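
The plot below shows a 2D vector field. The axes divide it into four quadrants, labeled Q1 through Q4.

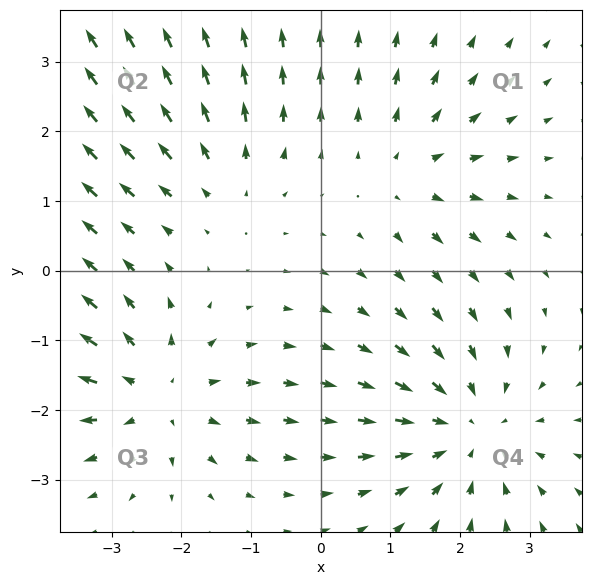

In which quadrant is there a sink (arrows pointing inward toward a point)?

Q4

The sink sits at approximately (2.1, -2.3), which lies in quadrant Q4. The divergence there is about -3, negative as expected for a sink.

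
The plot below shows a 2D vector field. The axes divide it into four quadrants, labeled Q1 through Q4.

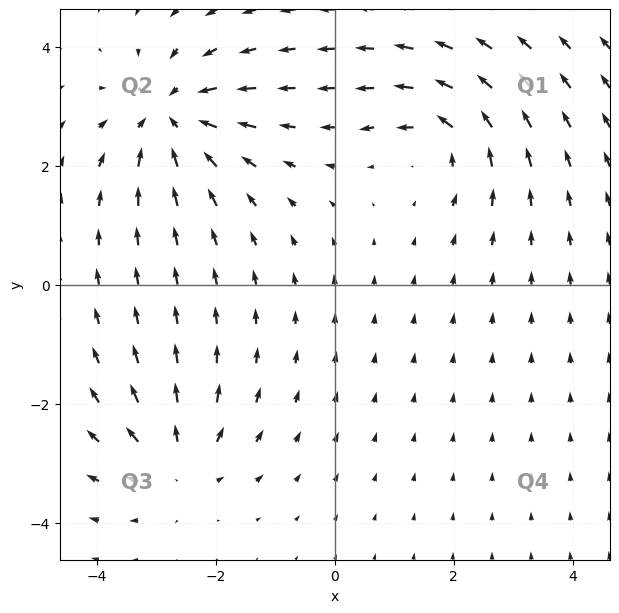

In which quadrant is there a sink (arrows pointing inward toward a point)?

Q2

The sink sits at approximately (-2.7, 2.8), which lies in quadrant Q2. The divergence there is about -5, negative as expected for a sink.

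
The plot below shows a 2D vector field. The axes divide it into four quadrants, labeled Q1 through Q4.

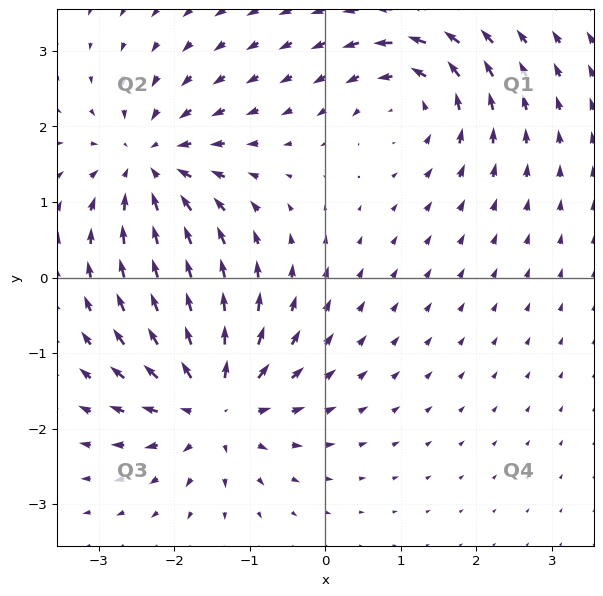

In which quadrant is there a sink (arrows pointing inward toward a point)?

The sink sits at approximately (-2.3, 1.5), which lies in quadrant Q2. The divergence there is about -5, negative as expected for a sink.

Q2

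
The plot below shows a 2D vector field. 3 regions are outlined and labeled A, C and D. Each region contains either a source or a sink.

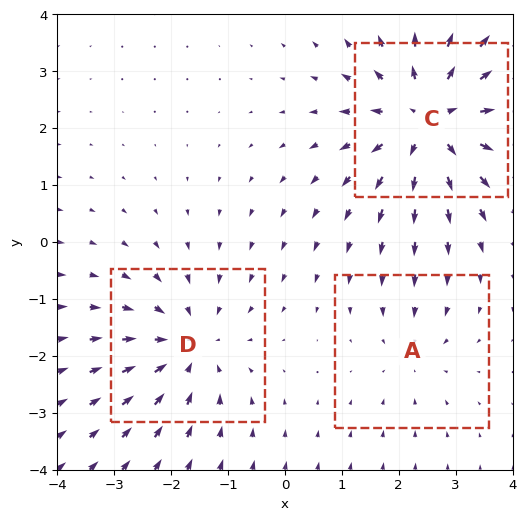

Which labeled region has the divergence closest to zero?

Divergence at each region's feature centre — A: about -2, C: about +5, D: about -3. Region A is closest to zero.

A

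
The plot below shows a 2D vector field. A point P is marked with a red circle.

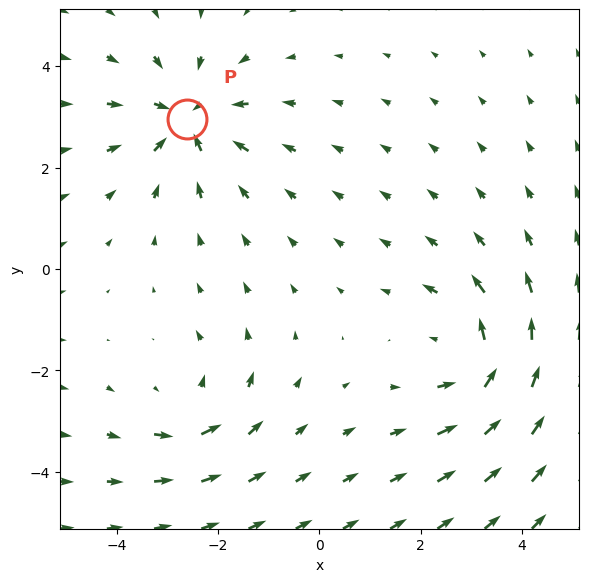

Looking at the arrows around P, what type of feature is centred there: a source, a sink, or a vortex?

sink

At P (-2.6, 3.0) the arrows converge inward. Divergence about -4, curl ≈0 — negative divergence with near-zero curl is a sink.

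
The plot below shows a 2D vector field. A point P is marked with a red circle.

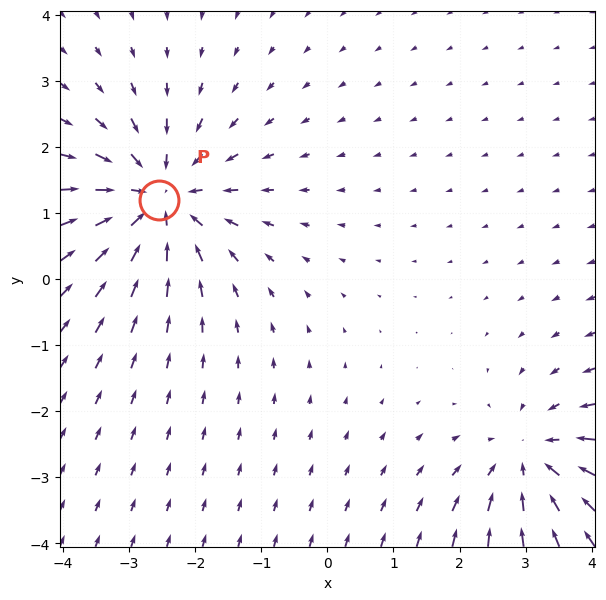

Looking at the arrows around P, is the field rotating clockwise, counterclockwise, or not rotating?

Near P at (-2.6, 1.2) the arrows show no circulation. The curl there is ≈0.

not rotating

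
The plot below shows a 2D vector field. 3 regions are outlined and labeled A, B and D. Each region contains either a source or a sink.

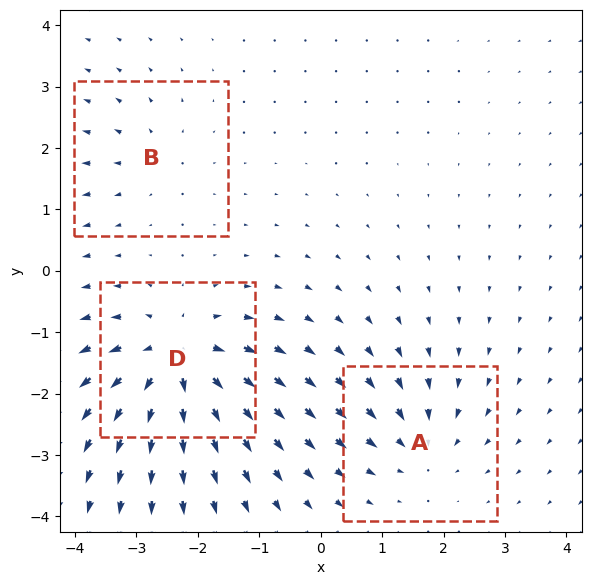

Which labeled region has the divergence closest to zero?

Divergence at each region's feature centre — A: about -4, B: about +2, D: about +6. Region B is closest to zero.

B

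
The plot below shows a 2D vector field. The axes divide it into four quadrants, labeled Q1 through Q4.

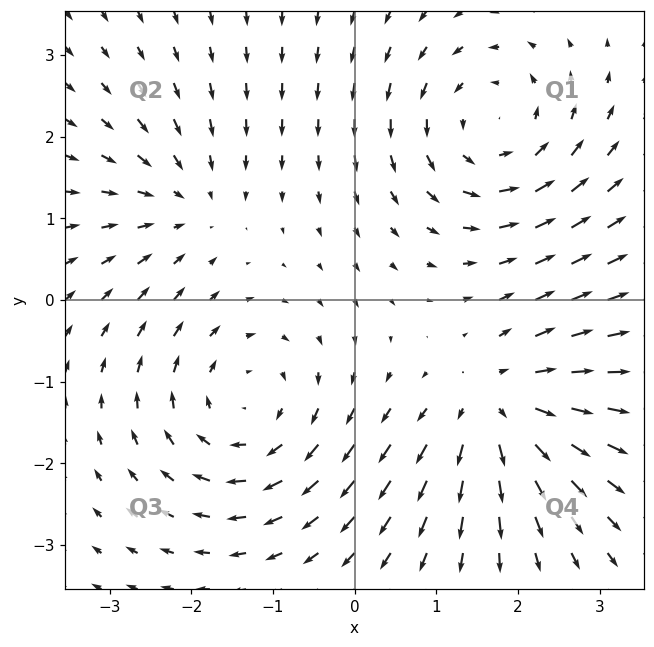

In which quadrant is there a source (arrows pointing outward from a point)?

Q4

The source sits at approximately (1.8, -1.3), which lies in quadrant Q4. The divergence there is about +5, positive as expected for a source.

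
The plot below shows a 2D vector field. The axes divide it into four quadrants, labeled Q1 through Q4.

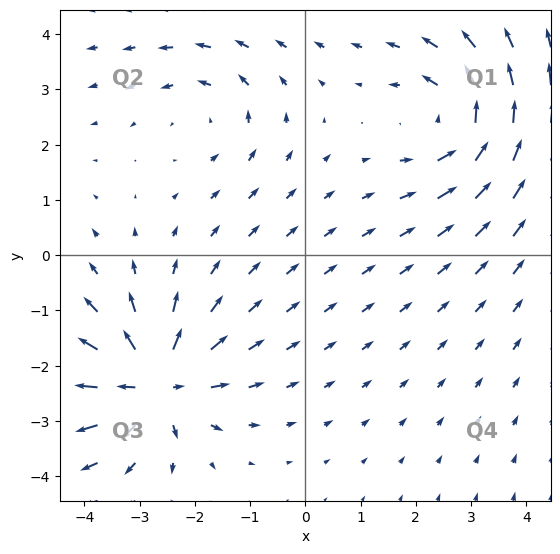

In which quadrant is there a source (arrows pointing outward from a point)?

Q3

The source sits at approximately (-2.7, -2.3), which lies in quadrant Q3. The divergence there is about +5, positive as expected for a source.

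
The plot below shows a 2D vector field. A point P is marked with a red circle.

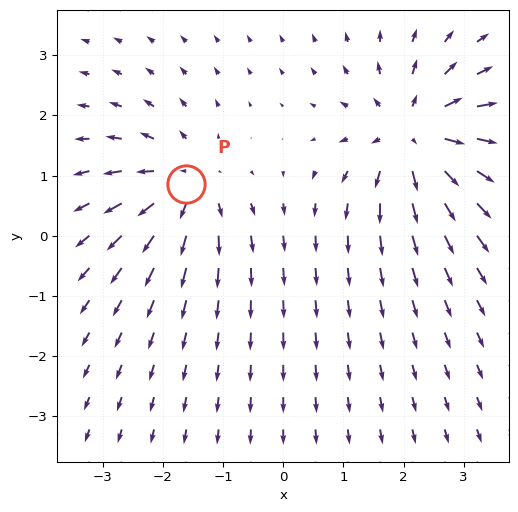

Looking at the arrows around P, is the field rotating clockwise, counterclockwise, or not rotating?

Near P at (-1.6, 0.9) the arrows show no circulation. The curl there is ≈0.

not rotating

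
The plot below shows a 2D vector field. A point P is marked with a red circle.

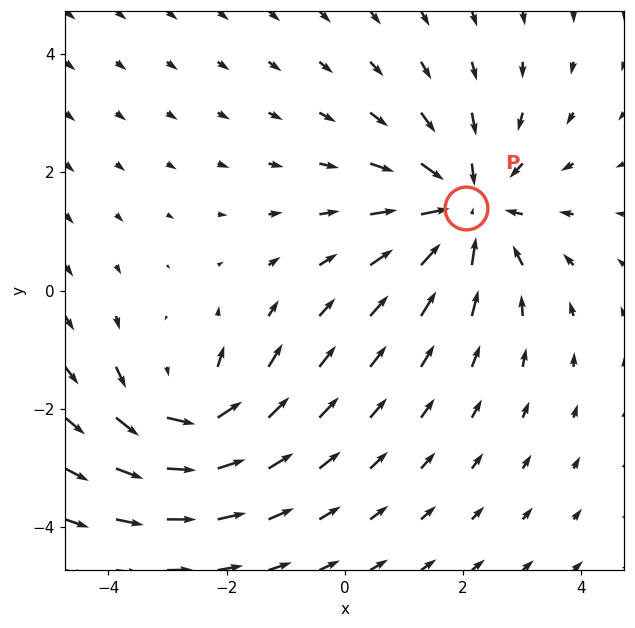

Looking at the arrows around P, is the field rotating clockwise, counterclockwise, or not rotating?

Near P at (2.1, 1.4) the arrows show no circulation. The curl there is ≈0.

not rotating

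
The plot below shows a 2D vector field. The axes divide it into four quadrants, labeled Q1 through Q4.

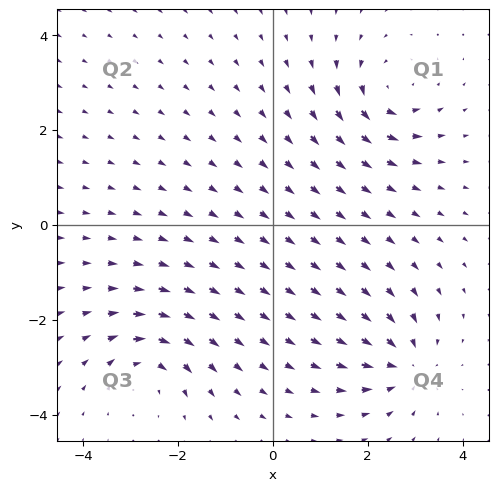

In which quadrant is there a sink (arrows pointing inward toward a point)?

Q4

The sink sits at approximately (2.8, -2.9), which lies in quadrant Q4. The divergence there is about -6, negative as expected for a sink.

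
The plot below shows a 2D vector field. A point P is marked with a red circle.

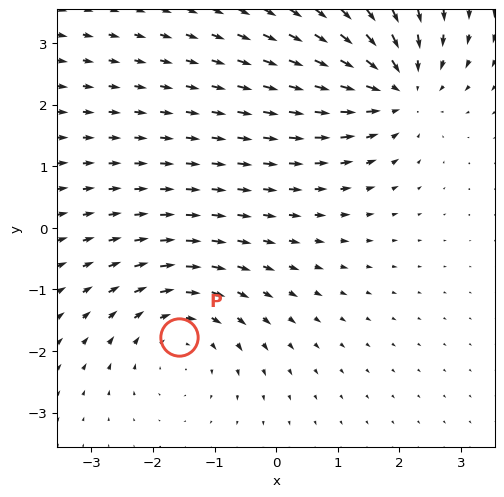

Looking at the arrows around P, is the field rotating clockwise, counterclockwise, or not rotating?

clockwise

Near P at (-1.6, -1.8) the arrows circulate clockwise. The curl (z-component) there is about -3; negative curl means clockwise rotation.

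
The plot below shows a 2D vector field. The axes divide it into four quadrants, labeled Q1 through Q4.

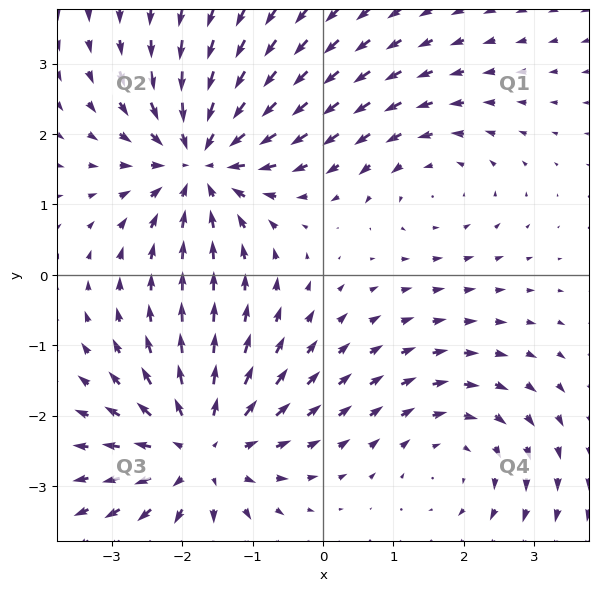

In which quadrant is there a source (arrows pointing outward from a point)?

The source sits at approximately (-1.7, -2.5), which lies in quadrant Q3. The divergence there is about +5, positive as expected for a source.

Q3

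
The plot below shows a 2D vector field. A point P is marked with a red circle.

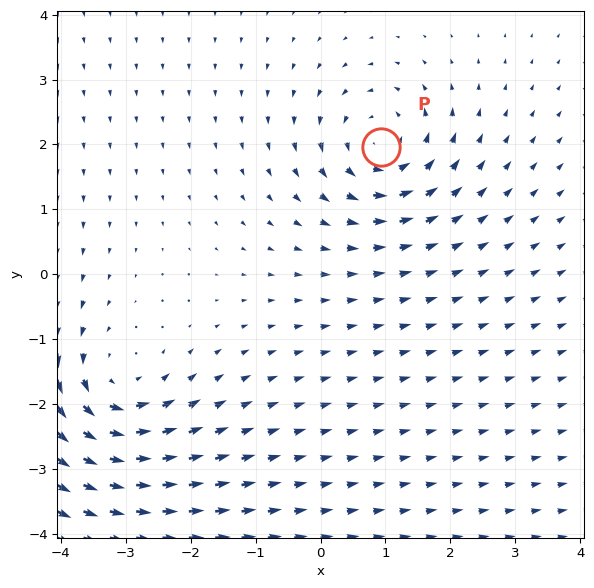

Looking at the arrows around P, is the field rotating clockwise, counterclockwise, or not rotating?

counterclockwise

Near P at (0.9, 2.0) the arrows circulate counterclockwise. The curl (z-component) there is about +4; positive curl means counterclockwise rotation.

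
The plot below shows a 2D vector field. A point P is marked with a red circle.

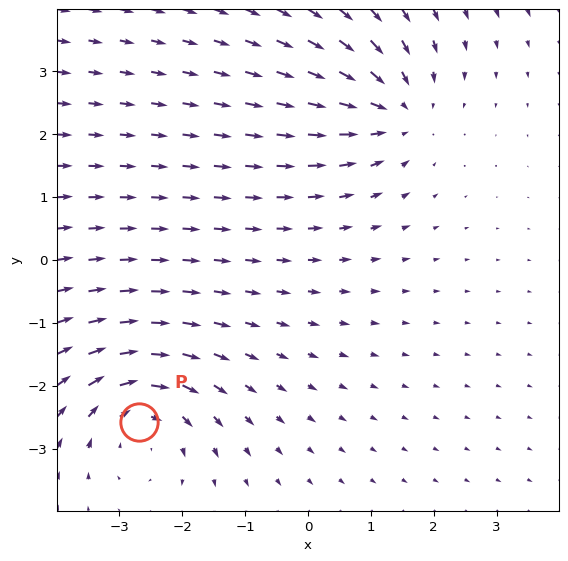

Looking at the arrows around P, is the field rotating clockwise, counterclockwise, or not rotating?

clockwise

Near P at (-2.7, -2.6) the arrows circulate clockwise. The curl (z-component) there is about -4; negative curl means clockwise rotation.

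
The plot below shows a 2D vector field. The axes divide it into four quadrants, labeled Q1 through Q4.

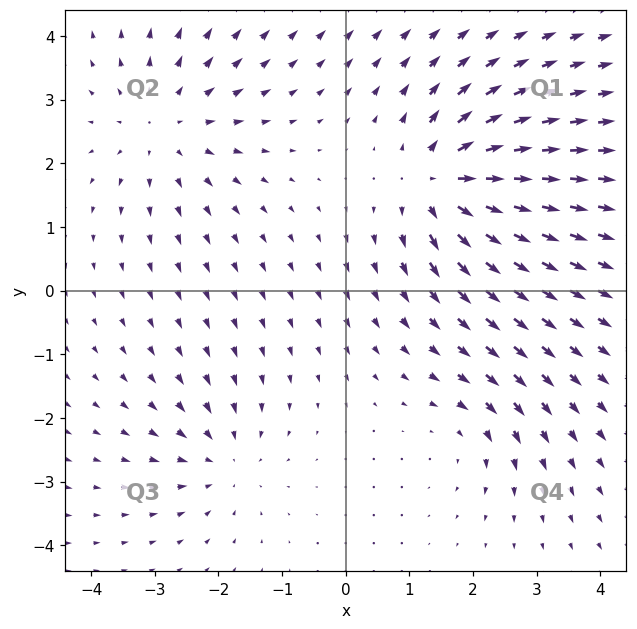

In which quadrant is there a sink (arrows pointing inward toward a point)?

Q3

The sink sits at approximately (-1.9, -2.7), which lies in quadrant Q3. The divergence there is about -3, negative as expected for a sink.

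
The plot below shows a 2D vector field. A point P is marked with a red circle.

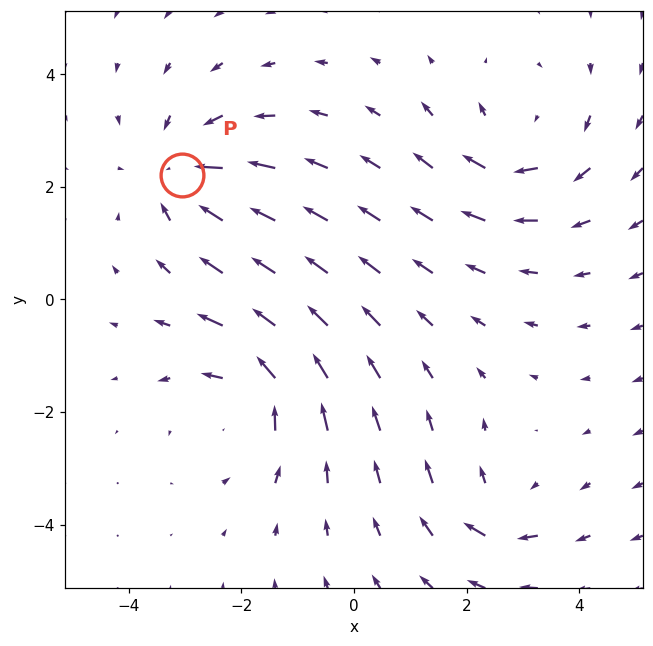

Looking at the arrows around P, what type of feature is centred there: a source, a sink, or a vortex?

At P (-3.1, 2.2) the arrows converge inward. Divergence about -4, curl ≈0 — negative divergence with near-zero curl is a sink.

sink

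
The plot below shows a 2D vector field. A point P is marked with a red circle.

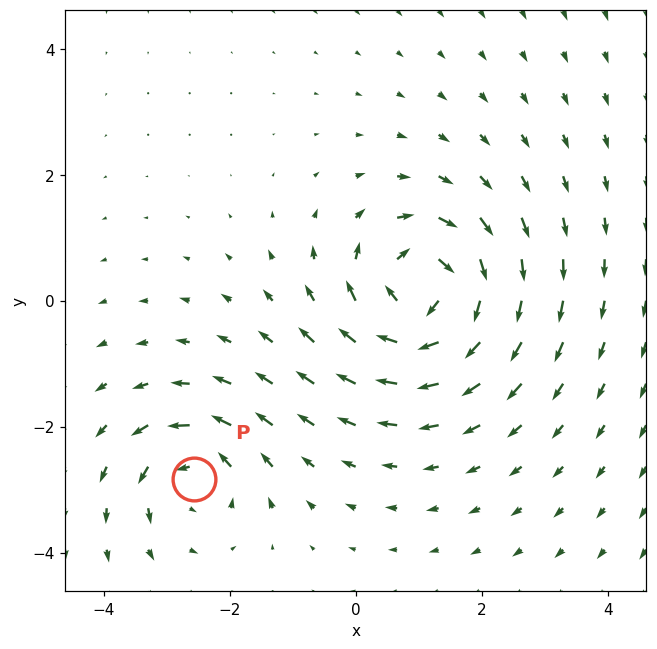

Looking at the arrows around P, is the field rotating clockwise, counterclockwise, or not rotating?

counterclockwise

Near P at (-2.6, -2.8) the arrows circulate counterclockwise. The curl (z-component) there is about +4; positive curl means counterclockwise rotation.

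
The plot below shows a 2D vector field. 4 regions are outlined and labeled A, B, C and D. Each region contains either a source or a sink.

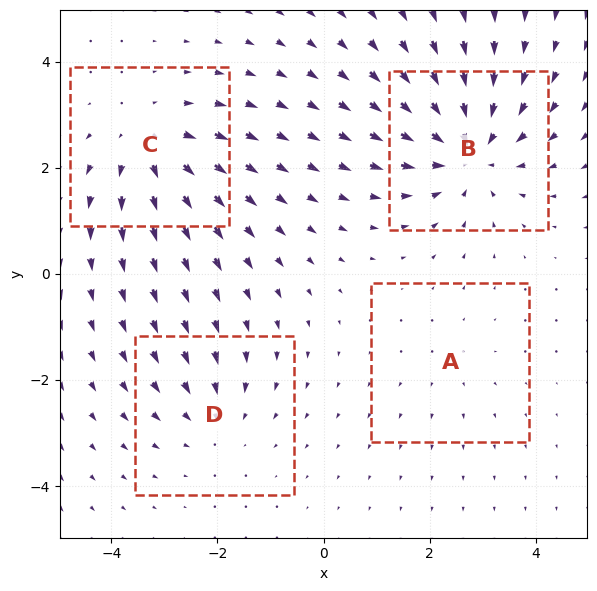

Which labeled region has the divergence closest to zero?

Divergence at each region's feature centre — A: about +2, B: about -6, C: about +4, D: about -3. Region A is closest to zero.

A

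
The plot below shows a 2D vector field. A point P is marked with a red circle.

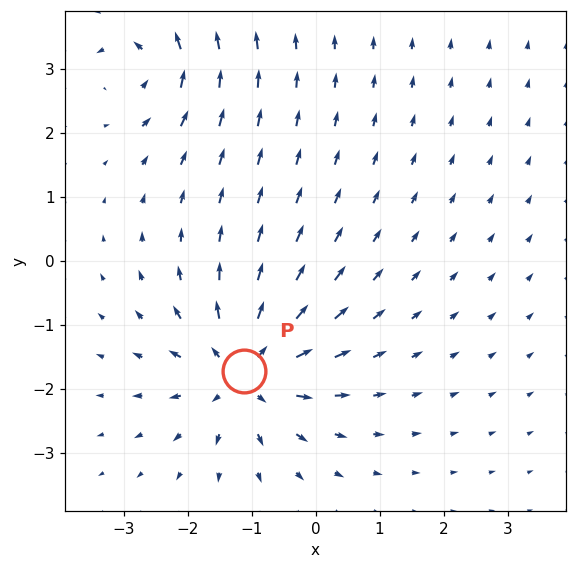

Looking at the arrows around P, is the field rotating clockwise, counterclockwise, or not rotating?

not rotating

Near P at (-1.1, -1.7) the arrows show no circulation. The curl there is ≈0.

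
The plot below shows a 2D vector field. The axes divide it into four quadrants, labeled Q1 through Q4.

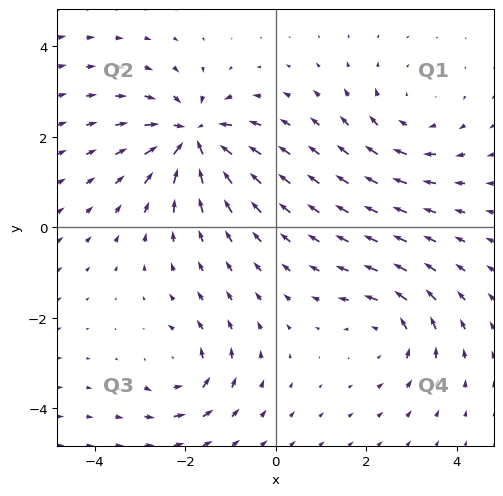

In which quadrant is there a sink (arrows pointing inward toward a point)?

Q2

The sink sits at approximately (-1.8, 2.0), which lies in quadrant Q2. The divergence there is about -6, negative as expected for a sink.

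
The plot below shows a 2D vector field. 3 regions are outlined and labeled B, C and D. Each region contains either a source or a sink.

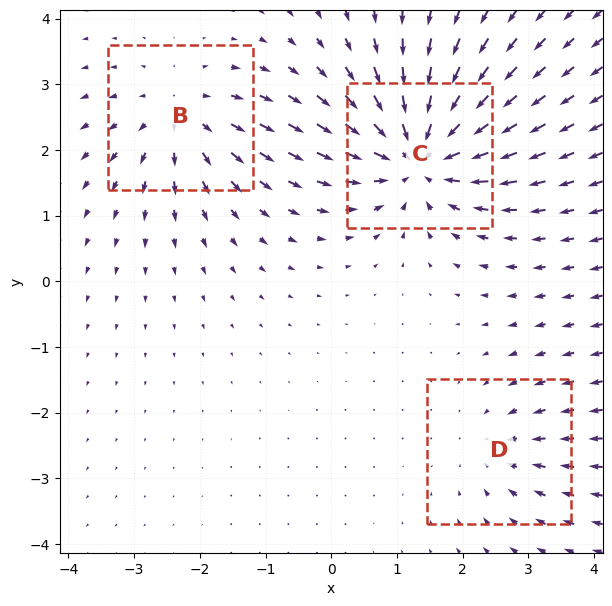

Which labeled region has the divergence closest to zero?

Divergence at each region's feature centre — B: about +3, C: about -6, D: about -2. Region D is closest to zero.

D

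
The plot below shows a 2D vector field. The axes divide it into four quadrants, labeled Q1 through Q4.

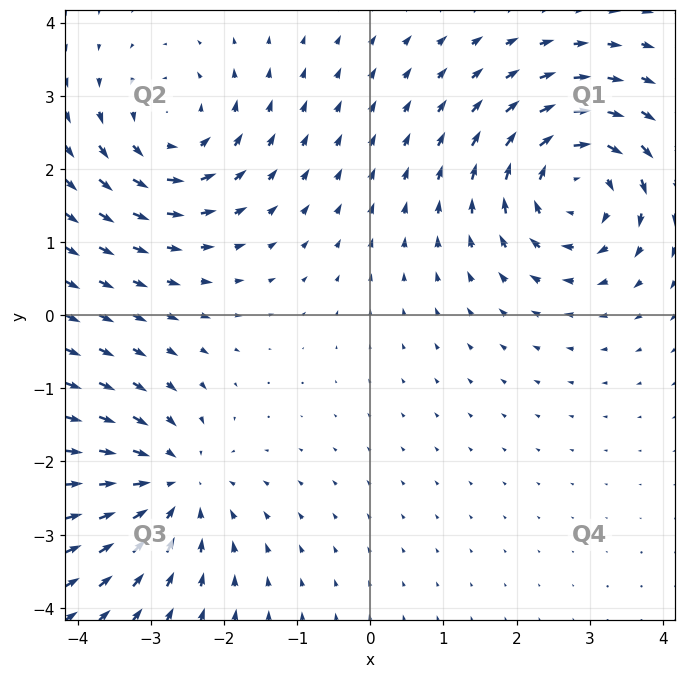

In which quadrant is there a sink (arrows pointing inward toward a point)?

Q3

The sink sits at approximately (-2.7, -2.3), which lies in quadrant Q3. The divergence there is about -4, negative as expected for a sink.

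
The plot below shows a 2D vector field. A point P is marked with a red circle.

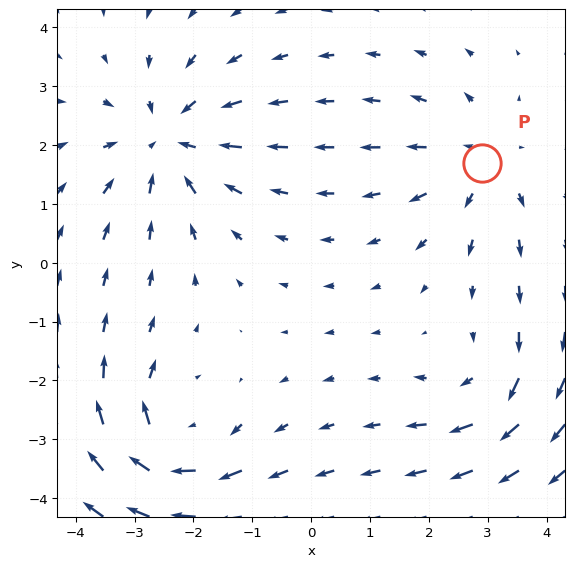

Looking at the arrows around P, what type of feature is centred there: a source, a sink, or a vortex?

source

At P (2.9, 1.7) the arrows spread outward. Divergence about +3, curl ≈0 — positive divergence with near-zero curl is a source.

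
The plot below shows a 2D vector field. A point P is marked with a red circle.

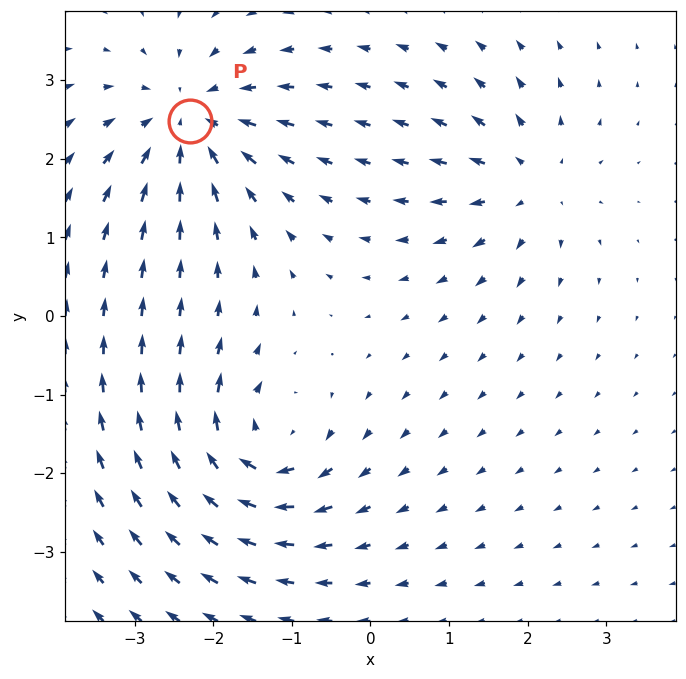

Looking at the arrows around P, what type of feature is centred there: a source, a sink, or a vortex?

sink

At P (-2.3, 2.5) the arrows converge inward. Divergence about -5, curl ≈0 — negative divergence with near-zero curl is a sink.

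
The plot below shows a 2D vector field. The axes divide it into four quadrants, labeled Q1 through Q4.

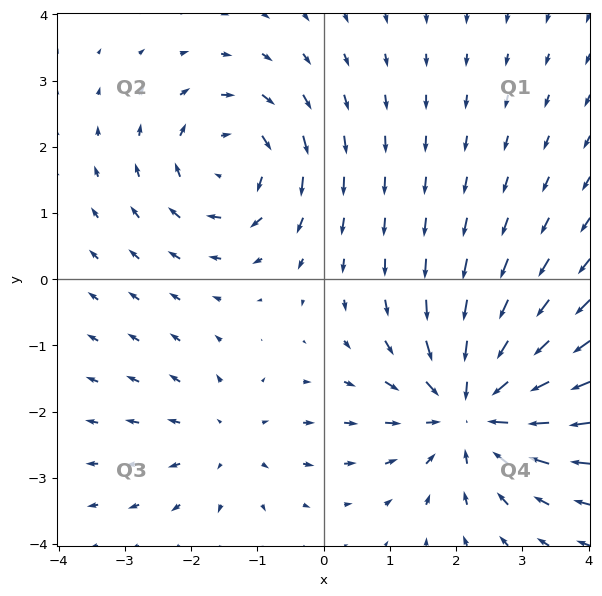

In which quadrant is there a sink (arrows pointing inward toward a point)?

The sink sits at approximately (2.3, -2.0), which lies in quadrant Q4. The divergence there is about -5, negative as expected for a sink.

Q4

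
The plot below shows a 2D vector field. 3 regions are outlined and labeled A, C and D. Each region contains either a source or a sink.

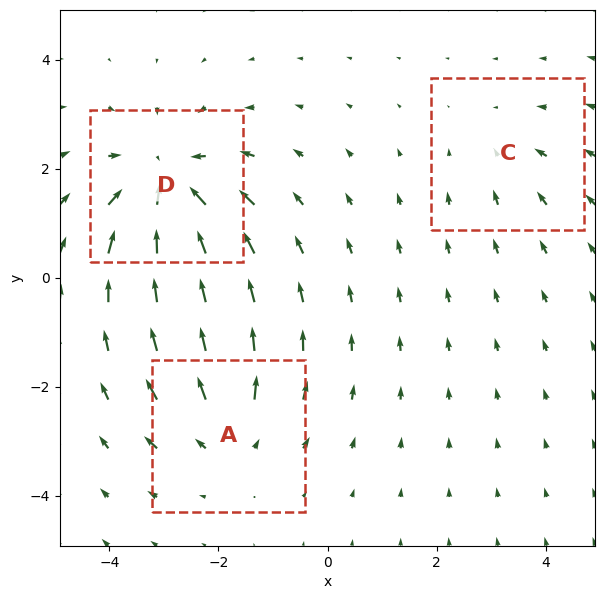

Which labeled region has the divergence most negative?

D

Divergence at each region's feature centre — A: about +3, C: about -2, D: about -5. Region D is most negative.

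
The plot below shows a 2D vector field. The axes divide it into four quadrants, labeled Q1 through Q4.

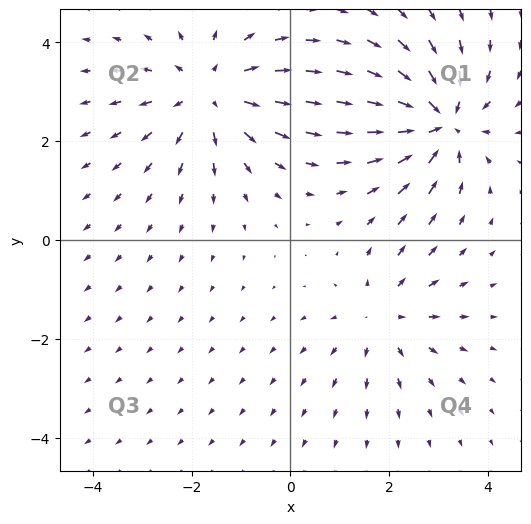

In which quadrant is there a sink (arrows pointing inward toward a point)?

Q1

The sink sits at approximately (3.0, 2.4), which lies in quadrant Q1. The divergence there is about -5, negative as expected for a sink.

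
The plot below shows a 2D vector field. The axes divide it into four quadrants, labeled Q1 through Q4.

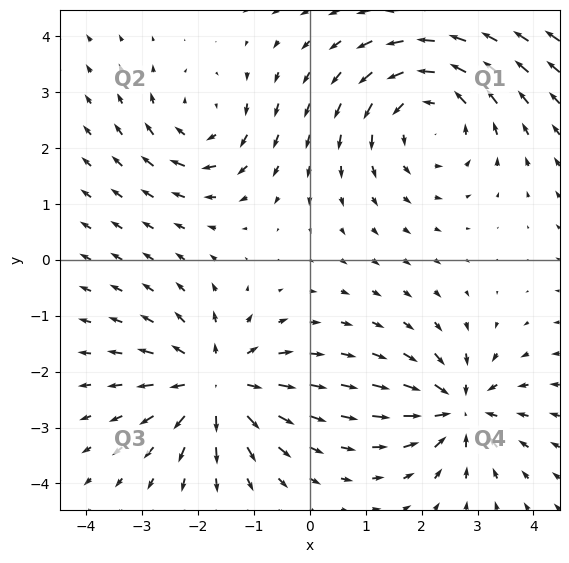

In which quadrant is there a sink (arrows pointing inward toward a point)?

The sink sits at approximately (2.7, -2.7), which lies in quadrant Q4. The divergence there is about -5, negative as expected for a sink.

Q4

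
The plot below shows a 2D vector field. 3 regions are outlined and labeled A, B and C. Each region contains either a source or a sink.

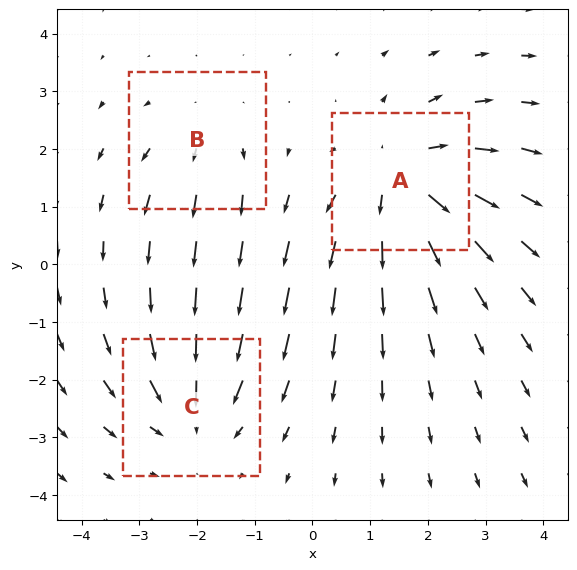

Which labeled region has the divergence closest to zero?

Divergence at each region's feature centre — A: about +4, B: about +2, C: about -3. Region B is closest to zero.

B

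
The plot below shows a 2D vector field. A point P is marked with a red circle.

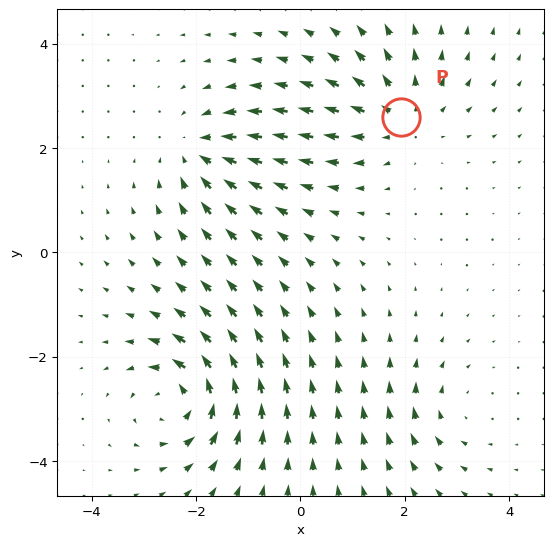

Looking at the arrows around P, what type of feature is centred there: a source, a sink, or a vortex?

source

At P (1.9, 2.6) the arrows spread outward. Divergence about +4, curl ≈0 — positive divergence with near-zero curl is a source.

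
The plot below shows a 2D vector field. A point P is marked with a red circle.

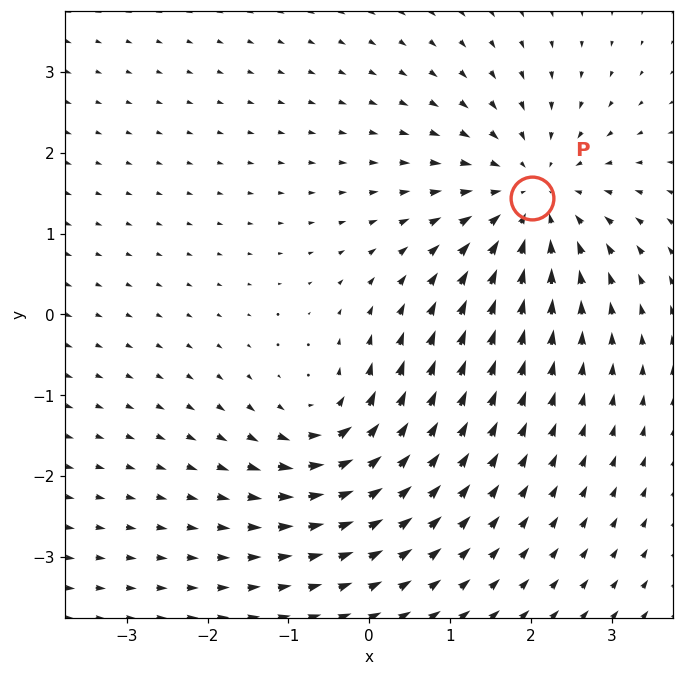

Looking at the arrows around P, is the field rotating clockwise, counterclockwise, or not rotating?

not rotating

Near P at (2.0, 1.4) the arrows show no circulation. The curl there is ≈0.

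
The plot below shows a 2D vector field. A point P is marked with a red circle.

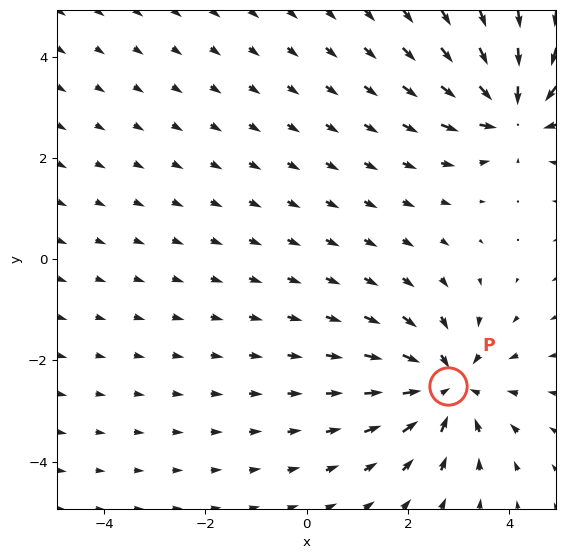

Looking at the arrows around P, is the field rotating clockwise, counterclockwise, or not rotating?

Near P at (2.8, -2.5) the arrows show no circulation. The curl there is ≈0.

not rotating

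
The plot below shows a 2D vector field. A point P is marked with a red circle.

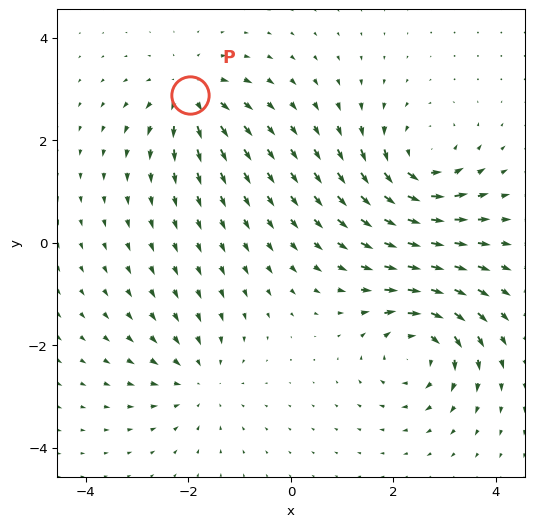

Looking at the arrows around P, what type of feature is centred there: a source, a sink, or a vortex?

source

At P (-2.0, 2.9) the arrows spread outward. Divergence about +5, curl ≈0 — positive divergence with near-zero curl is a source.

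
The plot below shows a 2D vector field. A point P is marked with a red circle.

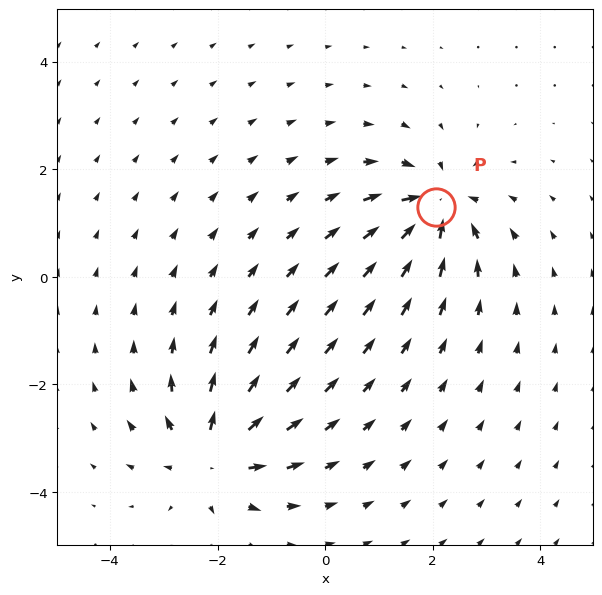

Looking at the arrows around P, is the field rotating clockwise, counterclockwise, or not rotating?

Near P at (2.1, 1.3) the arrows show no circulation. The curl there is ≈0.

not rotating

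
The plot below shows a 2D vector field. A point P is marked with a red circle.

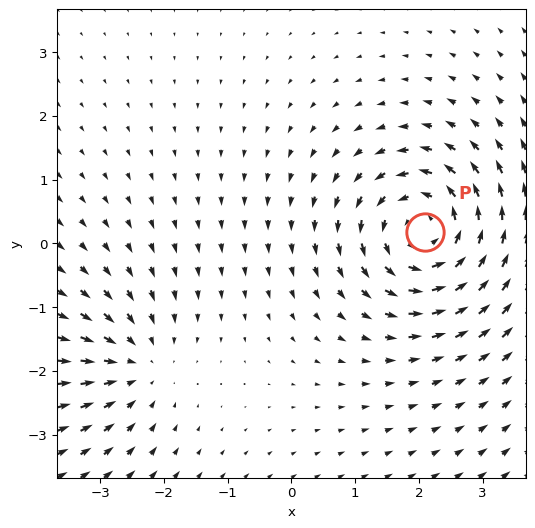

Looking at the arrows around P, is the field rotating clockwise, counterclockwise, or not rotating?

Near P at (2.1, 0.2) the arrows circulate counterclockwise. The curl (z-component) there is about +5; positive curl means counterclockwise rotation.

counterclockwise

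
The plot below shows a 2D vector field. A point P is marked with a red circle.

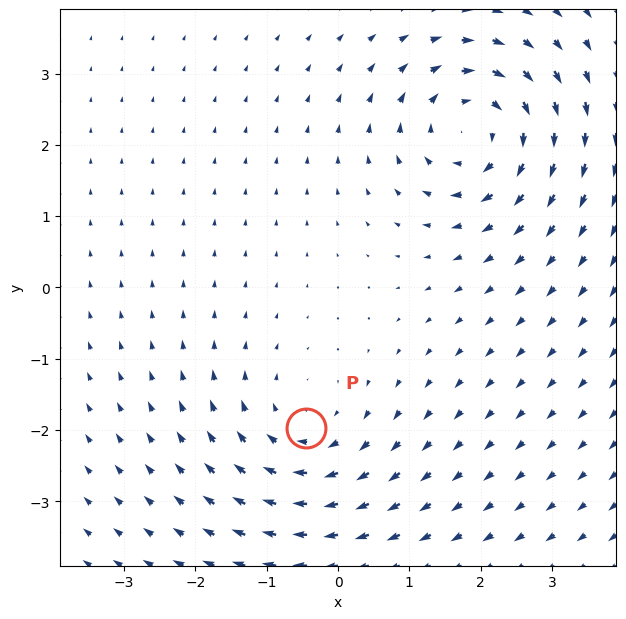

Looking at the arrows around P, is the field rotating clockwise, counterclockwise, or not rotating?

Near P at (-0.4, -2.0) the arrows circulate clockwise. The curl (z-component) there is about -3; negative curl means clockwise rotation.

clockwise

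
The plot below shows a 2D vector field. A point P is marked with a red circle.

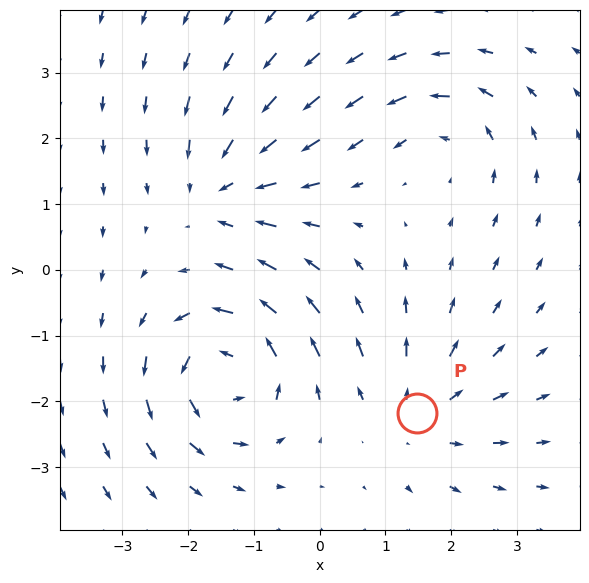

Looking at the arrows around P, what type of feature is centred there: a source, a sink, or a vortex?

source

At P (1.5, -2.2) the arrows spread outward. Divergence about +3, curl ≈0 — positive divergence with near-zero curl is a source.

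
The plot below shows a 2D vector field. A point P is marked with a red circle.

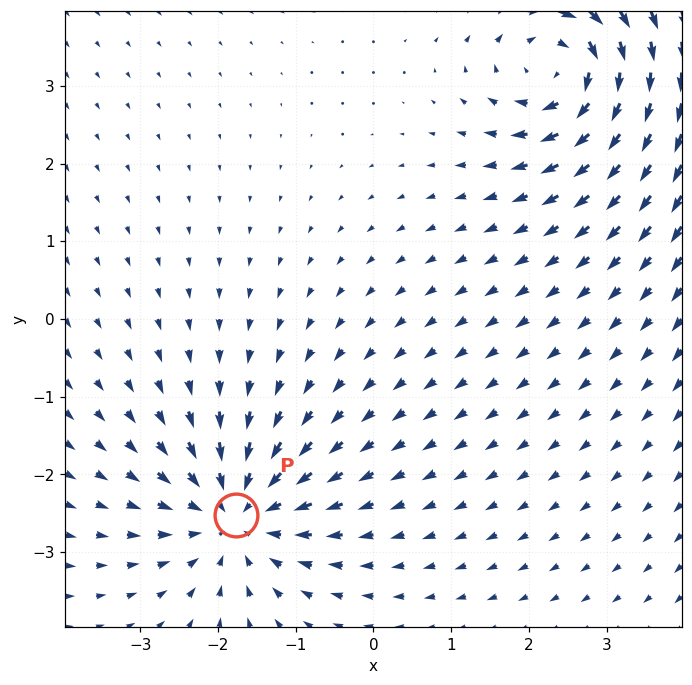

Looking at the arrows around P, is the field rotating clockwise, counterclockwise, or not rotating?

not rotating

Near P at (-1.8, -2.5) the arrows show no circulation. The curl there is ≈0.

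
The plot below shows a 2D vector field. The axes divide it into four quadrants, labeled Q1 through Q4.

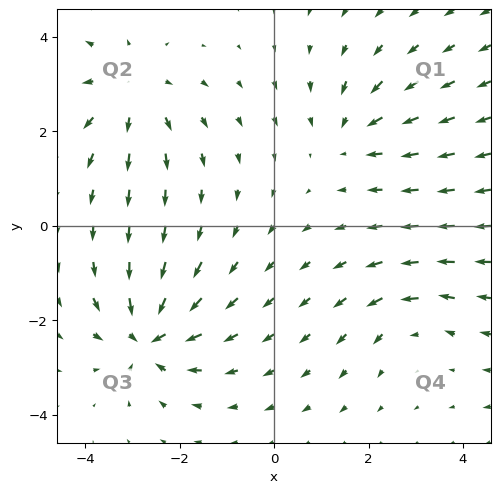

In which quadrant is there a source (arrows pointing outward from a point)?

The source sits at approximately (-3.0, 2.9), which lies in quadrant Q2. The divergence there is about +3, positive as expected for a source.

Q2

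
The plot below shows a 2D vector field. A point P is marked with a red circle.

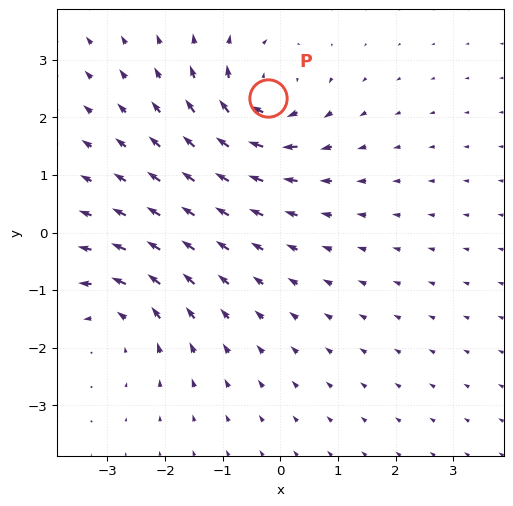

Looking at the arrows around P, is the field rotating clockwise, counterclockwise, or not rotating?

clockwise

Near P at (-0.2, 2.3) the arrows circulate clockwise. The curl (z-component) there is about -4; negative curl means clockwise rotation.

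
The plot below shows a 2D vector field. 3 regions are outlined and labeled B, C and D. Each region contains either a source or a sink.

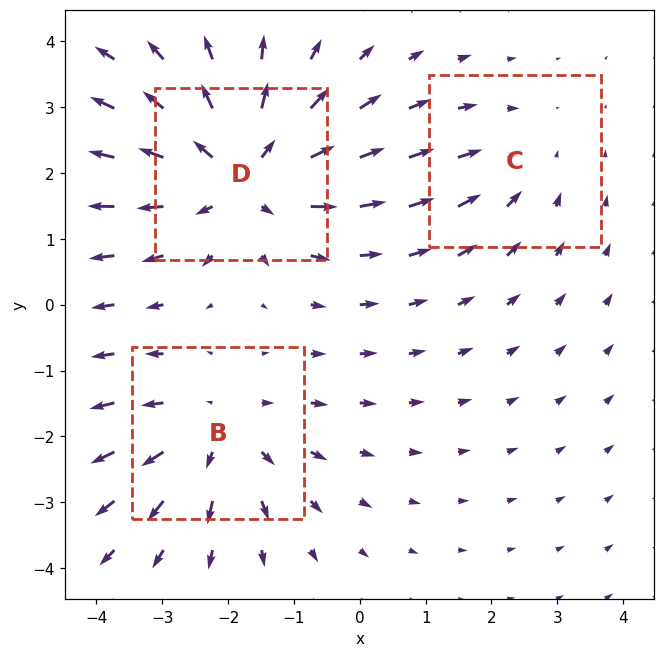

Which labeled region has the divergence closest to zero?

C

Divergence at each region's feature centre — B: about +3, C: about -2, D: about +4. Region C is closest to zero.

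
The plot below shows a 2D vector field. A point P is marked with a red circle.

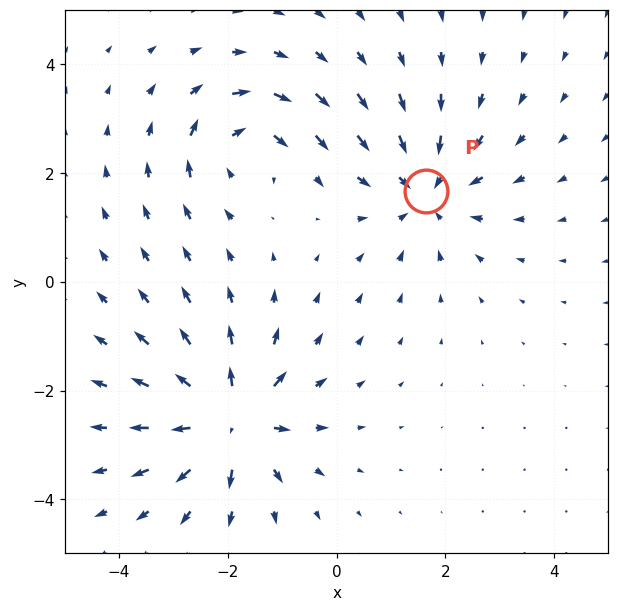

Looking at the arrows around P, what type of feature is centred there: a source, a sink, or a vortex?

sink

At P (1.6, 1.7) the arrows converge inward. Divergence about -4, curl ≈0 — negative divergence with near-zero curl is a sink.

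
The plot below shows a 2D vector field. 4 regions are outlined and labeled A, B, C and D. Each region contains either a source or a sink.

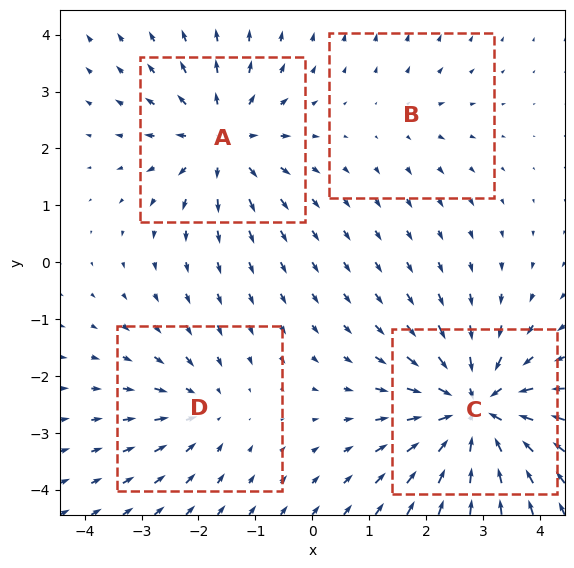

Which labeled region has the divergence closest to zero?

B

Divergence at each region's feature centre — A: about +5, B: about +2, C: about -8, D: about -4. Region B is closest to zero.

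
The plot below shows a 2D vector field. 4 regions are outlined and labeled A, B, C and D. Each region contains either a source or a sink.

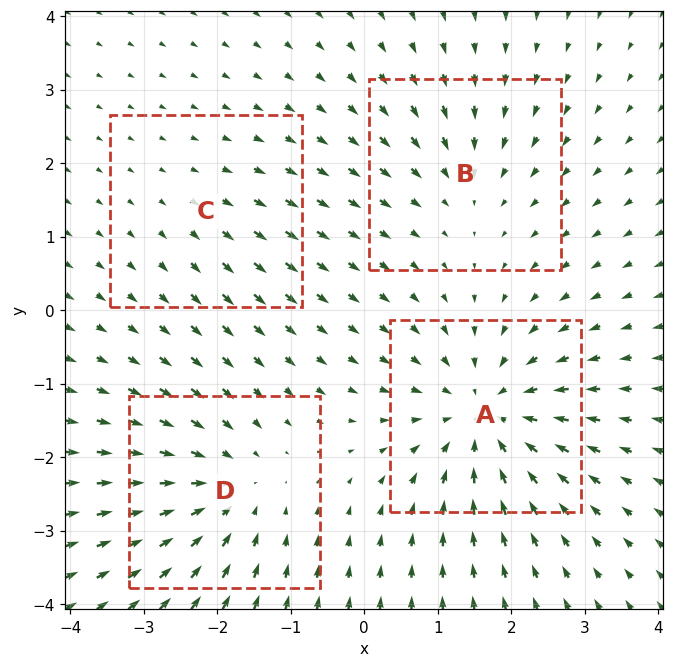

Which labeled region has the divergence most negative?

A

Divergence at each region's feature centre — A: about -7, B: about -3, C: about +2, D: about -5. Region A is most negative.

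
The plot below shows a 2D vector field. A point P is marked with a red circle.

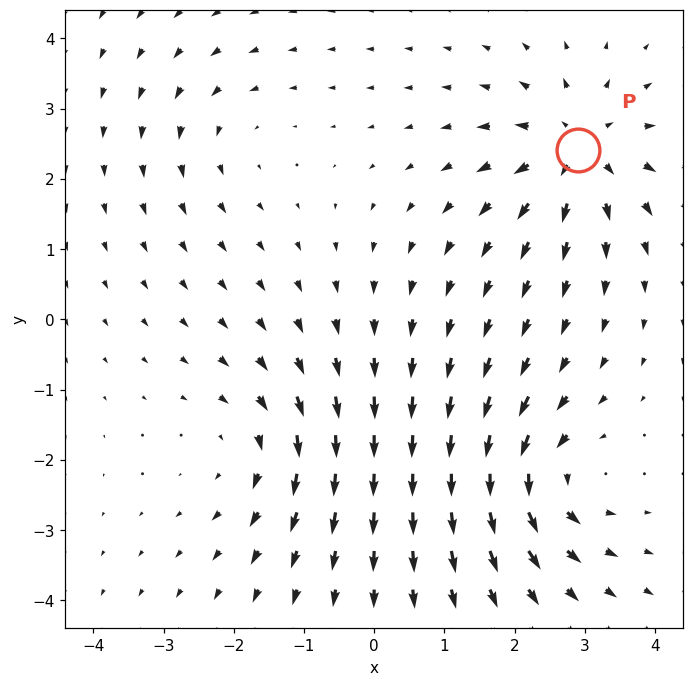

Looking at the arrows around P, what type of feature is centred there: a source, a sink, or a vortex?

At P (2.9, 2.4) the arrows spread outward. Divergence about +6, curl ≈0 — positive divergence with near-zero curl is a source.

source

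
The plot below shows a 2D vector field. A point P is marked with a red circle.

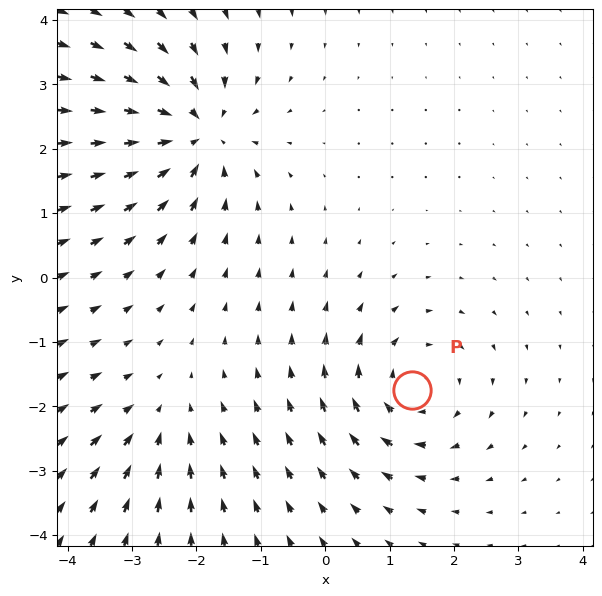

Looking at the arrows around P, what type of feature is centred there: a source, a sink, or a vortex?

At P (1.3, -1.7) the arrows circulate clockwise. Divergence ≈0, curl about -4 — near-zero divergence with nonzero curl is a vortex.

vortex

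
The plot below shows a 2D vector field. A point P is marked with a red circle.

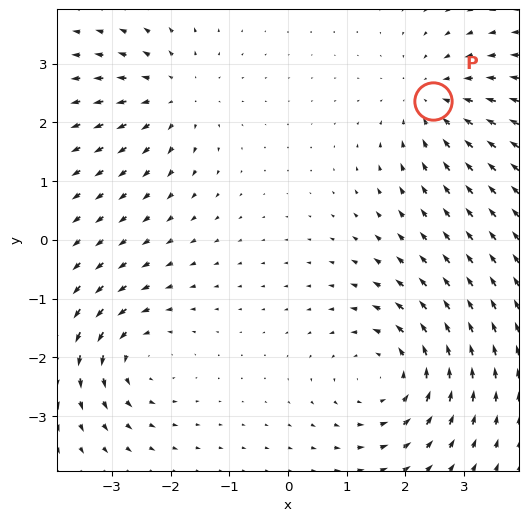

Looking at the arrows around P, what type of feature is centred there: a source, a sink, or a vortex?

At P (2.5, 2.4) the arrows converge inward. Divergence about -2, curl ≈0 — negative divergence with near-zero curl is a sink.

sink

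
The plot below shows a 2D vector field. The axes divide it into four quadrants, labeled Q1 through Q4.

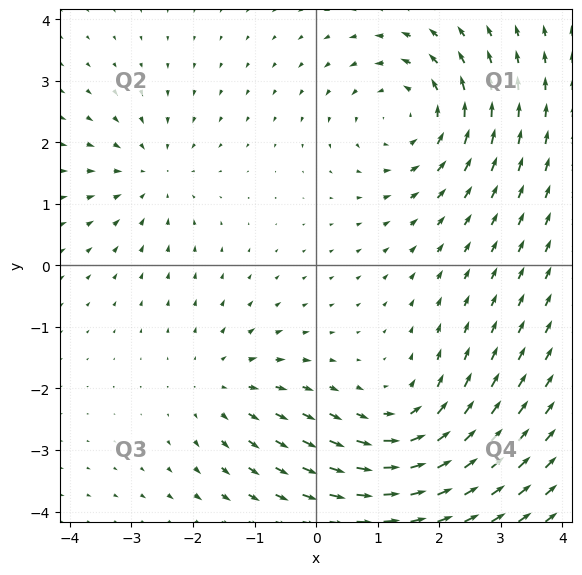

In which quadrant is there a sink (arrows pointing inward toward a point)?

Q2

The sink sits at approximately (-2.7, 1.5), which lies in quadrant Q2. The divergence there is about -3, negative as expected for a sink.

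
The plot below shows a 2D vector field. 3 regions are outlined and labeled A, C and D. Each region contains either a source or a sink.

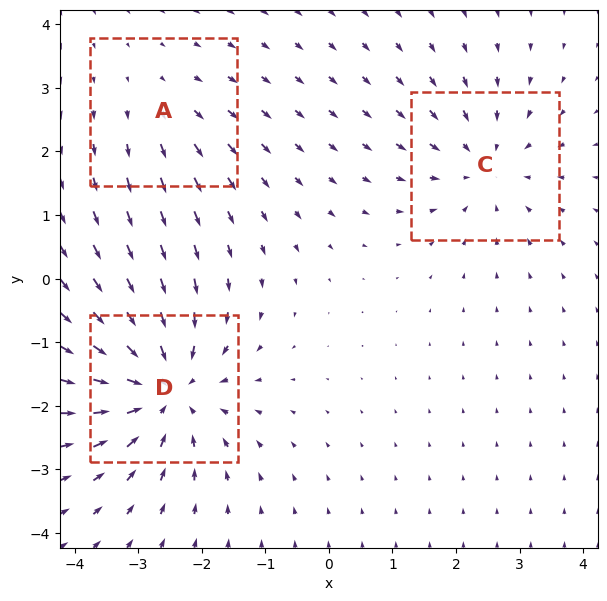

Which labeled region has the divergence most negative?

Divergence at each region's feature centre — A: about +2, C: about -3, D: about -5. Region D is most negative.

D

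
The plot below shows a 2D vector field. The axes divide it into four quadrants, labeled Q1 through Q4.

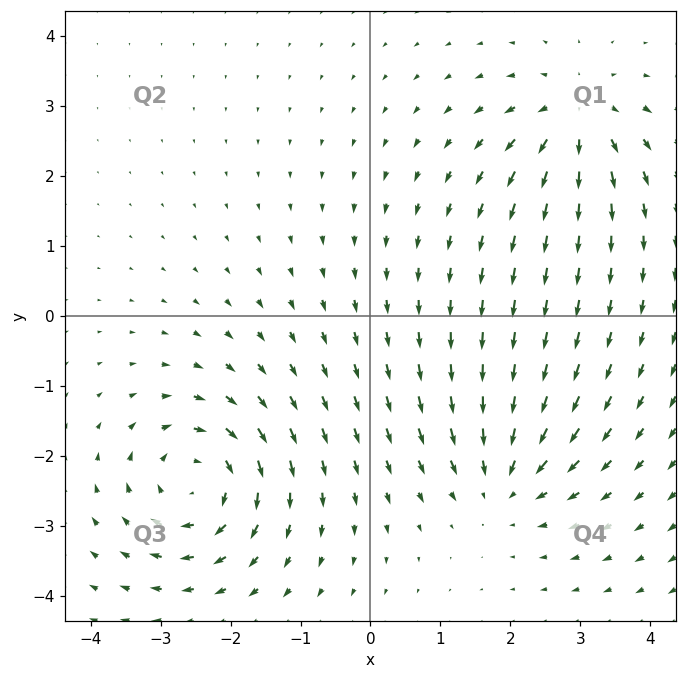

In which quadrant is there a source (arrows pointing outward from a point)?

The source sits at approximately (3.0, 2.9), which lies in quadrant Q1. The divergence there is about +4, positive as expected for a source.

Q1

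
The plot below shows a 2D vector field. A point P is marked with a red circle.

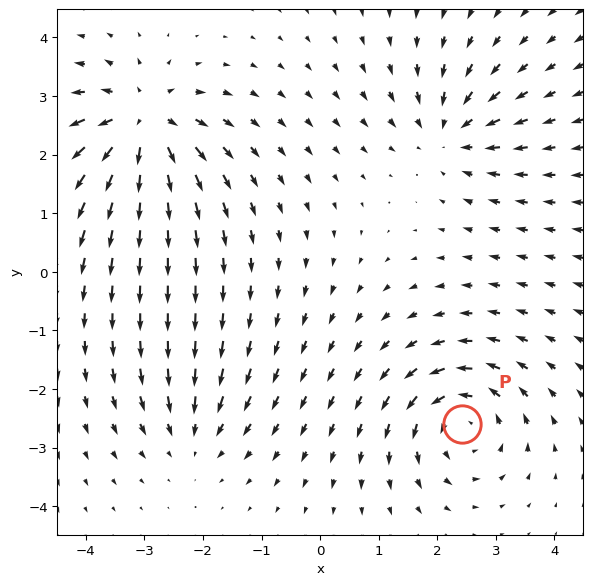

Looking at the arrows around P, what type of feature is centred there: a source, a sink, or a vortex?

vortex

At P (2.4, -2.6) the arrows circulate counterclockwise. Divergence ≈0, curl about +6 — near-zero divergence with nonzero curl is a vortex.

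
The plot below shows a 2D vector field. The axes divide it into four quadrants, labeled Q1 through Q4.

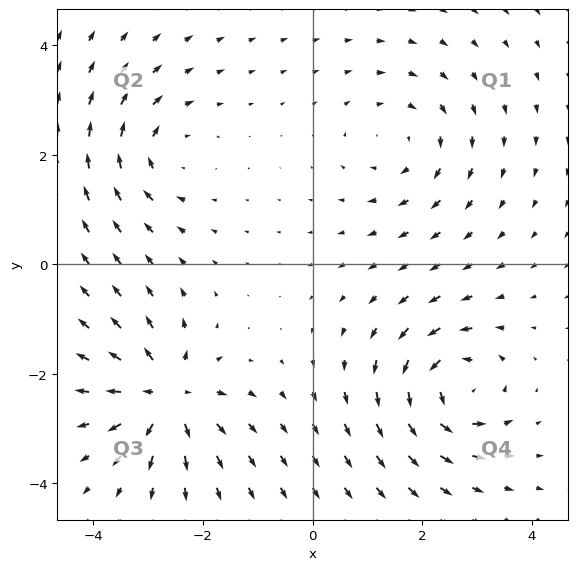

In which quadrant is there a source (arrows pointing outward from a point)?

The source sits at approximately (-2.7, -2.4), which lies in quadrant Q3. The divergence there is about +7, positive as expected for a source.

Q3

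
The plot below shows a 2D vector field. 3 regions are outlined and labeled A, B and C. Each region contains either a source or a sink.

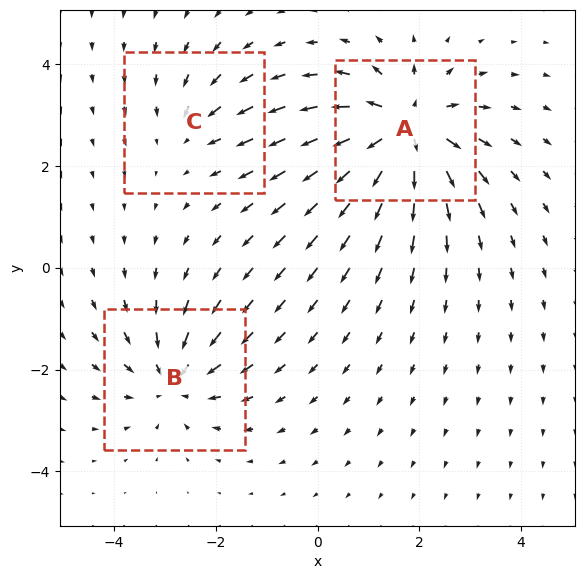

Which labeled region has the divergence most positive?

Divergence at each region's feature centre — A: about +6, B: about -4, C: about -2. Region A is most positive.

A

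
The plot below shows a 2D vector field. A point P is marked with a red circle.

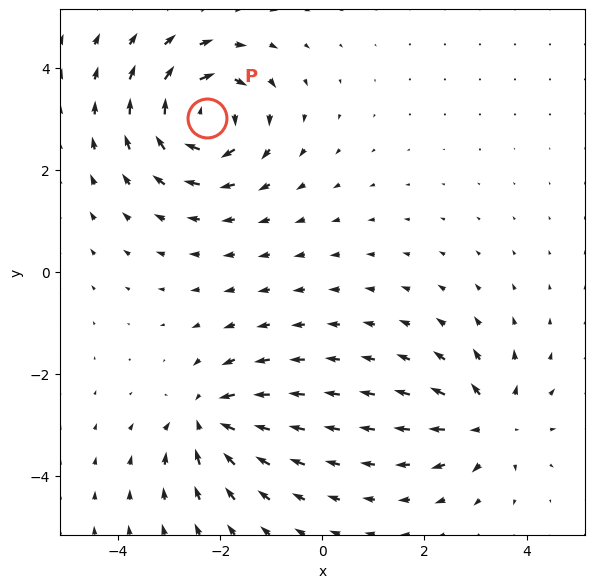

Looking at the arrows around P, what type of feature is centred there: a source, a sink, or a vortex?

At P (-2.3, 3.0) the arrows circulate clockwise. Divergence ≈0, curl about -6 — near-zero divergence with nonzero curl is a vortex.

vortex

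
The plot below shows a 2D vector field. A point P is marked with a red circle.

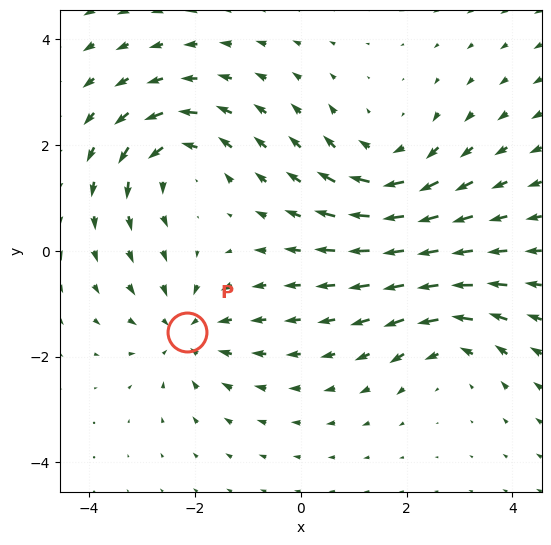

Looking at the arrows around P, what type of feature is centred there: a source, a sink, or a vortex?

At P (-2.2, -1.5) the arrows converge inward. Divergence about -3, curl ≈0 — negative divergence with near-zero curl is a sink.

sink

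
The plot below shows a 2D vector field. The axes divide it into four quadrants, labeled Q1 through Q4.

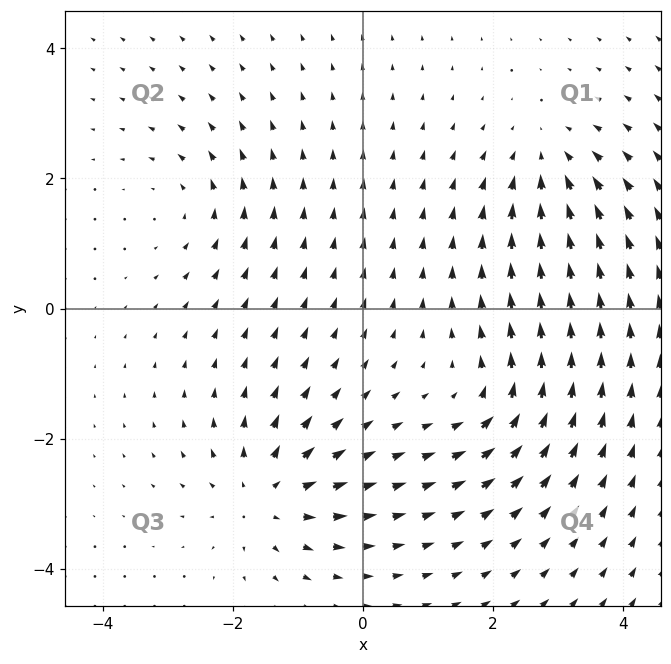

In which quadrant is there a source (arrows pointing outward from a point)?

Q3

The source sits at approximately (-1.5, -2.9), which lies in quadrant Q3. The divergence there is about +4, positive as expected for a source.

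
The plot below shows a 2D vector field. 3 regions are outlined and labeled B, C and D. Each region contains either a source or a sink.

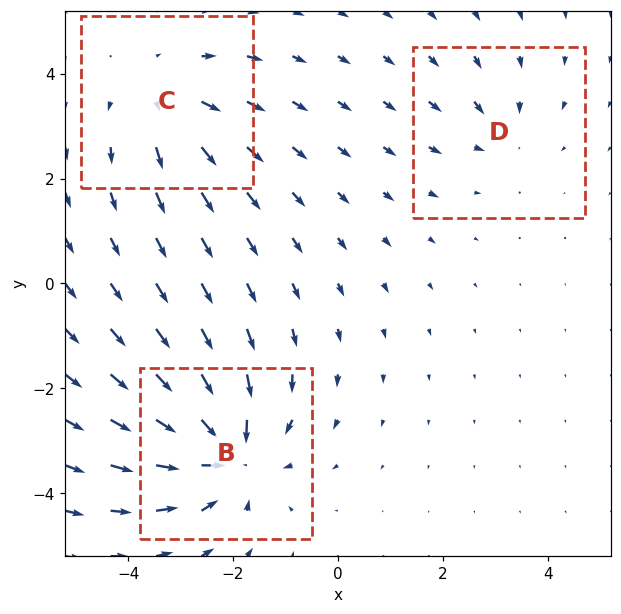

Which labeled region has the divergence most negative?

B

Divergence at each region's feature centre — B: about -5, C: about +3, D: about -2. Region B is most negative.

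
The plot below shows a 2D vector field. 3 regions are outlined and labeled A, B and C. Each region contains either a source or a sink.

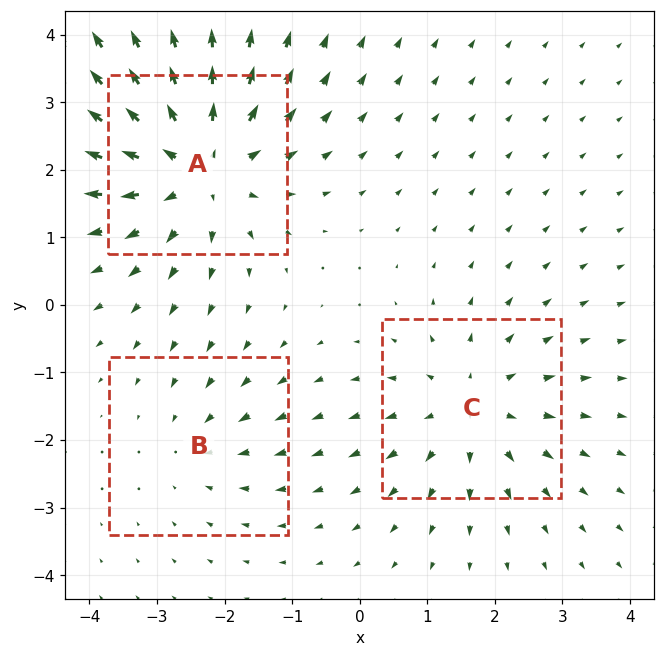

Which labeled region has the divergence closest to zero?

Divergence at each region's feature centre — A: about +5, B: about -2, C: about +3. Region B is closest to zero.

B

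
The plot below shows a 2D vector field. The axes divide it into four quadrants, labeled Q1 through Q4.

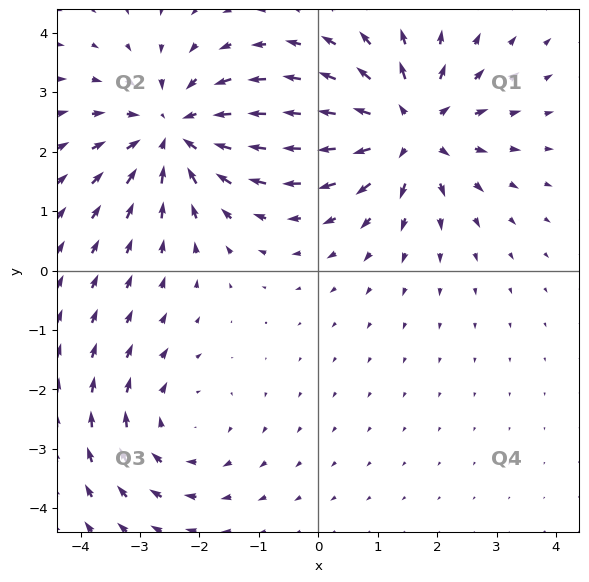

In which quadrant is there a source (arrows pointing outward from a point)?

The source sits at approximately (1.5, 2.4), which lies in quadrant Q1. The divergence there is about +5, positive as expected for a source.

Q1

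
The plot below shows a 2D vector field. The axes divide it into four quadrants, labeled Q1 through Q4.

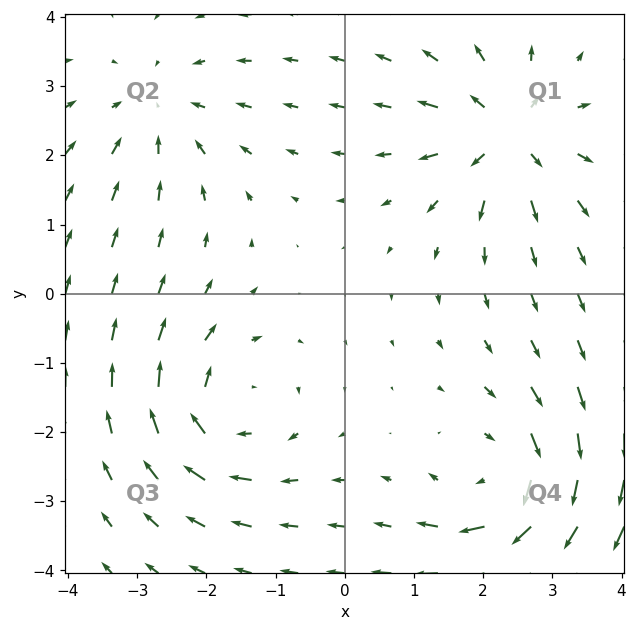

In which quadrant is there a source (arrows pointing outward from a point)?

The source sits at approximately (2.3, 2.3), which lies in quadrant Q1. The divergence there is about +5, positive as expected for a source.

Q1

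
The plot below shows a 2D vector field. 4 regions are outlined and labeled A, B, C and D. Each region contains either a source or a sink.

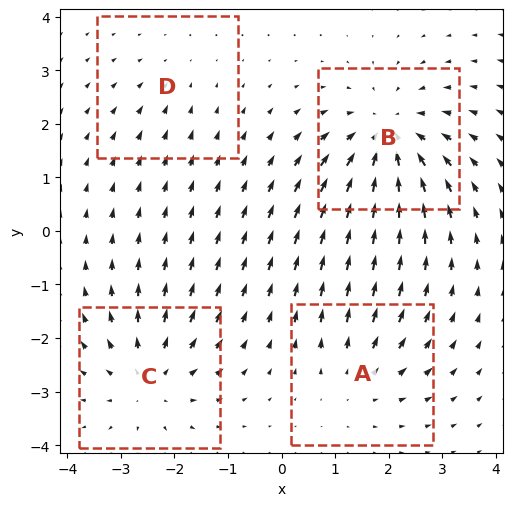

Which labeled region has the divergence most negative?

Divergence at each region's feature centre — A: about +3, B: about -6, C: about +4, D: about -2. Region B is most negative.

B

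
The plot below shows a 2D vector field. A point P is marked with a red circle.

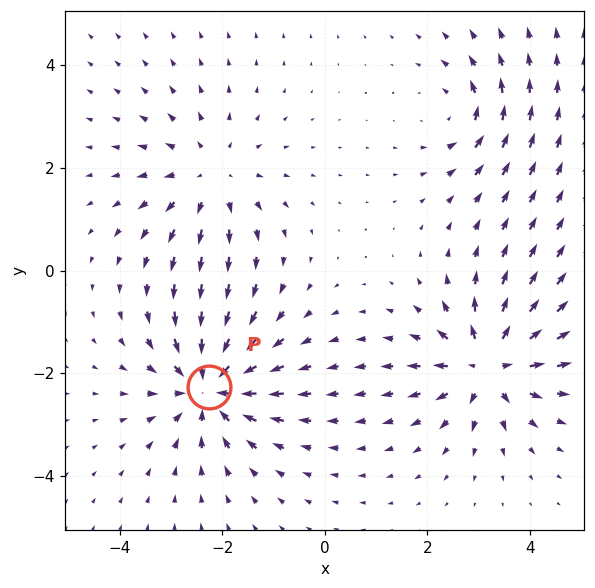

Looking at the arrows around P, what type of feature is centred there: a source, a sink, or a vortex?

At P (-2.2, -2.3) the arrows converge inward. Divergence about -5, curl ≈0 — negative divergence with near-zero curl is a sink.

sink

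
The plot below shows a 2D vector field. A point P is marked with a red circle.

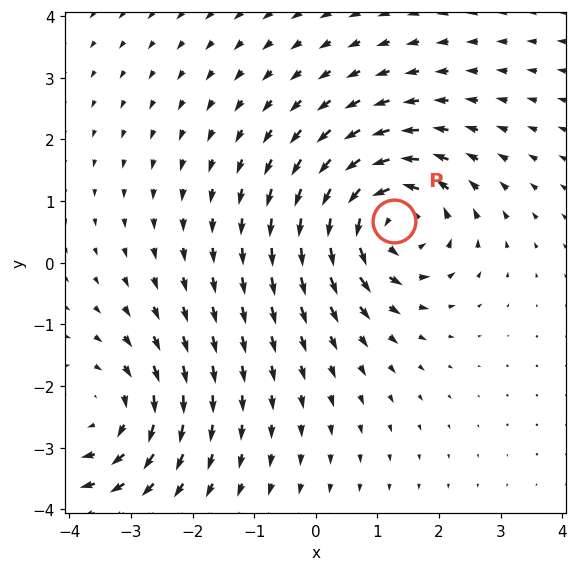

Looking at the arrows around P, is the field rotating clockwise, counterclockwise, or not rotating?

counterclockwise

Near P at (1.3, 0.7) the arrows circulate counterclockwise. The curl (z-component) there is about +5; positive curl means counterclockwise rotation.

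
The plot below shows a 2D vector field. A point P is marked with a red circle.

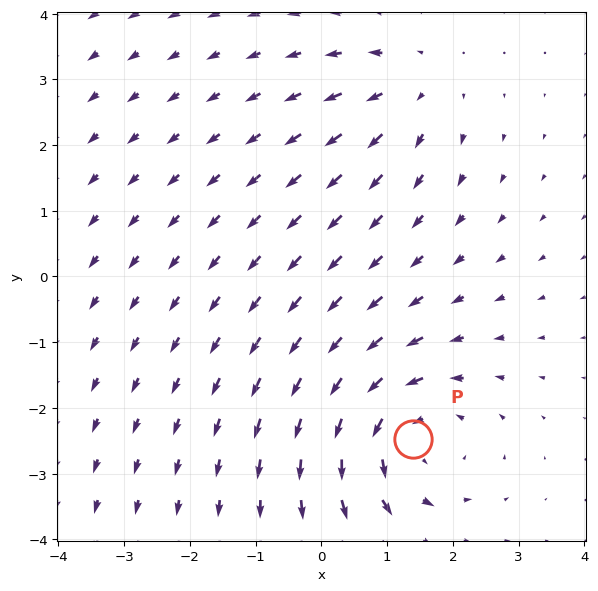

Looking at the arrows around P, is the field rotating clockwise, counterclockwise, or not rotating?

counterclockwise

Near P at (1.4, -2.5) the arrows circulate counterclockwise. The curl (z-component) there is about +4; positive curl means counterclockwise rotation.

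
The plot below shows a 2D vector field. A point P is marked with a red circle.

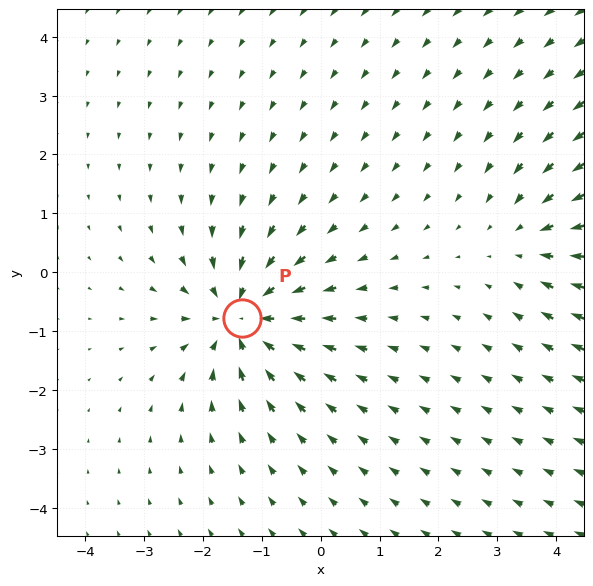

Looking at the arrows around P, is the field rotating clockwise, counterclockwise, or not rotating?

not rotating

Near P at (-1.3, -0.8) the arrows show no circulation. The curl there is ≈0.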